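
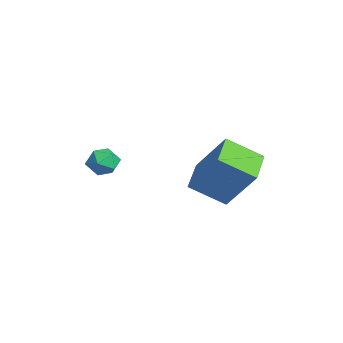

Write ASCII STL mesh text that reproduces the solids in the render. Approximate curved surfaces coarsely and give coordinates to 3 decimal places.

solid 
facet normal -0.588 0.786 0.193
outer loop
vertex -1.857 -0.159 -3.544
vertex -1.682 -0.195 -2.863
vertex -1.3 0.199 -3.305
endloop
endfacet
facet normal -0.326 0.821 -0.470
outer loop
vertex -1.857 -0.159 -3.544
vertex -1.3 0.199 -3.305
vertex -1.262 -0.139 -3.922
endloop
endfacet
facet normal -0.527 0.231 -0.818
outer loop
vertex -1.857 -0.159 -3.544
vertex -1.262 -0.139 -3.922
vertex -1.621 -0.743 -3.861
endloop
endfacet
facet normal -0.914 -0.168 -0.371
outer loop
vertex -1.857 -0.159 -3.544
vertex -1.621 -0.743 -3.861
vertex -1.88 -0.777 -3.207
endloop
endfacet
facet normal -0.952 0.174 0.254
outer loop
vertex -1.857 -0.159 -3.544
vertex -1.88 -0.777 -3.207
vertex -1.682 -0.195 -2.863
endloop
endfacet
facet normal 0.388 0.818 -0.424
outer loop
vertex -1.262 -0.139 -3.922
vertex -1.3 0.199 -3.305
vertex -0.72 -0.163 -3.473
endloop
endfacet
facet normal -0.038 0.762 0.646
outer loop
vertex -1.3 0.199 -3.305
vertex -1.682 -0.195 -2.863
vertex -0.979 -0.197 -2.819
endloop
endfacet
facet normal -0.627 -0.227 0.745
outer loop
vertex -1.682 -0.195 -2.863
vertex -1.88 -0.777 -3.207
vertex -1.338 -0.801 -2.758
endloop
endfacet
facet normal -0.565 -0.782 -0.264
outer loop
vertex -1.88 -0.777 -3.207
vertex -1.621 -0.743 -3.861
vertex -1.3 -1.139 -3.375
endloop
endfacet
facet normal 0.061 -0.136 -0.989
outer loop
vertex -1.621 -0.743 -3.861
vertex -1.262 -0.139 -3.922
vertex -0.918 -0.745 -3.817
endloop
endfacet
facet normal 0.914 0.168 0.371
outer loop
vertex -0.743 -0.781 -3.136
vertex -0.72 -0.163 -3.473
vertex -0.979 -0.197 -2.819
endloop
endfacet
facet normal 0.527 -0.231 0.818
outer loop
vertex -0.743 -0.781 -3.136
vertex -0.979 -0.197 -2.819
vertex -1.338 -0.801 -2.758
endloop
endfacet
facet normal 0.326 -0.821 0.470
outer loop
vertex -0.743 -0.781 -3.136
vertex -1.338 -0.801 -2.758
vertex -1.3 -1.139 -3.375
endloop
endfacet
facet normal 0.588 -0.786 -0.193
outer loop
vertex -0.743 -0.781 -3.136
vertex -1.3 -1.139 -3.375
vertex -0.918 -0.745 -3.817
endloop
endfacet
facet normal 0.952 -0.174 -0.254
outer loop
vertex -0.743 -0.781 -3.136
vertex -0.918 -0.745 -3.817
vertex -0.72 -0.163 -3.473
endloop
endfacet
facet normal 0.565 0.782 0.264
outer loop
vertex -0.979 -0.197 -2.819
vertex -0.72 -0.163 -3.473
vertex -1.3 0.199 -3.305
endloop
endfacet
facet normal -0.061 0.136 0.989
outer loop
vertex -1.338 -0.801 -2.758
vertex -0.979 -0.197 -2.819
vertex -1.682 -0.195 -2.863
endloop
endfacet
facet normal -0.388 -0.818 0.424
outer loop
vertex -1.3 -1.139 -3.375
vertex -1.338 -0.801 -2.758
vertex -1.88 -0.777 -3.207
endloop
endfacet
facet normal 0.038 -0.762 -0.646
outer loop
vertex -0.918 -0.745 -3.817
vertex -1.3 -1.139 -3.375
vertex -1.621 -0.743 -3.861
endloop
endfacet
facet normal 0.627 0.227 -0.745
outer loop
vertex -0.72 -0.163 -3.473
vertex -0.918 -0.745 -3.817
vertex -1.262 -0.139 -3.922
endloop
endfacet
facet normal -0.859 0.433 0.273
outer loop
vertex -0.079 2.707 -3.326
vertex 0.879 3.539 -1.628
vertex 0.31 4.022 -4.189
endloop
endfacet
facet normal -0.452 -0.392 -0.801
outer loop
vertex 1.581 3.381 -4.592
vertex -0.079 2.707 -3.326
vertex 0.31 4.022 -4.189
endloop
endfacet
facet normal -0.859 0.433 0.273
outer loop
vertex 0.31 4.022 -4.189
vertex 0.879 3.539 -1.628
vertex 1.268 4.854 -2.491
endloop
endfacet
facet normal 0.240 0.811 -0.533
outer loop
vertex 1.268 4.854 -2.491
vertex 1.581 3.381 -4.592
vertex 0.31 4.022 -4.189
endloop
endfacet
facet normal -0.240 -0.811 0.533
outer loop
vertex -0.079 2.707 -3.326
vertex 2.15 2.898 -2.031
vertex 0.879 3.539 -1.628
endloop
endfacet
facet normal -0.452 -0.392 -0.801
outer loop
vertex 1.192 2.066 -3.729
vertex -0.079 2.707 -3.326
vertex 1.581 3.381 -4.592
endloop
endfacet
facet normal -0.240 -0.811 0.533
outer loop
vertex 1.192 2.066 -3.729
vertex 2.15 2.898 -2.031
vertex -0.079 2.707 -3.326
endloop
endfacet
facet normal 0.452 0.392 0.801
outer loop
vertex 0.879 3.539 -1.628
vertex 2.15 2.898 -2.031
vertex 1.268 4.854 -2.491
endloop
endfacet
facet normal 0.240 0.811 -0.533
outer loop
vertex 2.539 4.213 -2.894
vertex 1.581 3.381 -4.592
vertex 1.268 4.854 -2.491
endloop
endfacet
facet normal 0.452 0.392 0.801
outer loop
vertex 1.268 4.854 -2.491
vertex 2.15 2.898 -2.031
vertex 2.539 4.213 -2.894
endloop
endfacet
facet normal 0.859 -0.433 -0.273
outer loop
vertex 2.539 4.213 -2.894
vertex 1.192 2.066 -3.729
vertex 1.581 3.381 -4.592
endloop
endfacet
facet normal 0.859 -0.433 -0.273
outer loop
vertex 2.15 2.898 -2.031
vertex 1.192 2.066 -3.729
vertex 2.539 4.213 -2.894
endloop
endfacet

endsolid


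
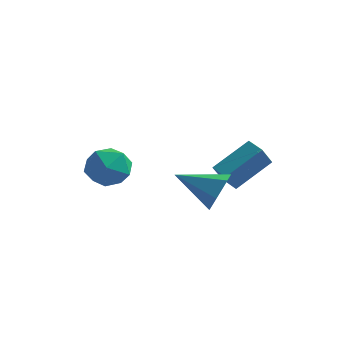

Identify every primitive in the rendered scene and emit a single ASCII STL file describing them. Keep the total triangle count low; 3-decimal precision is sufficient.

solid 
facet normal 0.268 0.809 -0.523
outer loop
vertex -2.338 -1.135 -0.123
vertex -3.173 -0.498 0.434
vertex -2.077 -0.568 0.888
endloop
endfacet
facet normal 0.825 0.374 -0.423
outer loop
vertex -2.338 -1.135 -0.123
vertex -2.077 -0.568 0.888
vertex -1.672 -1.67 0.704
endloop
endfacet
facet normal 0.661 -0.263 -0.703
outer loop
vertex -2.338 -1.135 -0.123
vertex -1.672 -1.67 0.704
vertex -2.518 -2.281 0.136
endloop
endfacet
facet normal 0.003 -0.221 -0.975
outer loop
vertex -2.338 -1.135 -0.123
vertex -2.518 -2.281 0.136
vertex -3.445 -1.557 -0.031
endloop
endfacet
facet normal -0.240 0.441 -0.865
outer loop
vertex -2.338 -1.135 -0.123
vertex -3.445 -1.557 -0.031
vertex -3.173 -0.498 0.434
endloop
endfacet
facet normal 0.915 0.290 0.280
outer loop
vertex -1.672 -1.67 0.704
vertex -2.077 -0.568 0.888
vertex -2.095 -1.363 1.771
endloop
endfacet
facet normal 0.015 0.993 0.118
outer loop
vertex -2.077 -0.568 0.888
vertex -3.173 -0.498 0.434
vertex -3.022 -0.639 1.604
endloop
endfacet
facet normal -0.808 0.398 -0.435
outer loop
vertex -3.173 -0.498 0.434
vertex -3.445 -1.557 -0.031
vertex -3.868 -1.25 1.036
endloop
endfacet
facet normal -0.414 -0.672 -0.614
outer loop
vertex -3.445 -1.557 -0.031
vertex -2.518 -2.281 0.136
vertex -3.463 -2.352 0.852
endloop
endfacet
facet normal 0.650 -0.740 -0.173
outer loop
vertex -2.518 -2.281 0.136
vertex -1.672 -1.67 0.704
vertex -2.367 -2.422 1.306
endloop
endfacet
facet normal -0.003 0.221 0.975
outer loop
vertex -3.202 -1.785 1.863
vertex -2.095 -1.363 1.771
vertex -3.022 -0.639 1.604
endloop
endfacet
facet normal -0.661 0.263 0.703
outer loop
vertex -3.202 -1.785 1.863
vertex -3.022 -0.639 1.604
vertex -3.868 -1.25 1.036
endloop
endfacet
facet normal -0.825 -0.374 0.423
outer loop
vertex -3.202 -1.785 1.863
vertex -3.868 -1.25 1.036
vertex -3.463 -2.352 0.852
endloop
endfacet
facet normal -0.268 -0.809 0.523
outer loop
vertex -3.202 -1.785 1.863
vertex -3.463 -2.352 0.852
vertex -2.367 -2.422 1.306
endloop
endfacet
facet normal 0.240 -0.441 0.865
outer loop
vertex -3.202 -1.785 1.863
vertex -2.367 -2.422 1.306
vertex -2.095 -1.363 1.771
endloop
endfacet
facet normal 0.414 0.672 0.614
outer loop
vertex -3.022 -0.639 1.604
vertex -2.095 -1.363 1.771
vertex -2.077 -0.568 0.888
endloop
endfacet
facet normal -0.650 0.740 0.173
outer loop
vertex -3.868 -1.25 1.036
vertex -3.022 -0.639 1.604
vertex -3.173 -0.498 0.434
endloop
endfacet
facet normal -0.915 -0.290 -0.280
outer loop
vertex -3.463 -2.352 0.852
vertex -3.868 -1.25 1.036
vertex -3.445 -1.557 -0.031
endloop
endfacet
facet normal -0.015 -0.993 -0.118
outer loop
vertex -2.367 -2.422 1.306
vertex -3.463 -2.352 0.852
vertex -2.518 -2.281 0.136
endloop
endfacet
facet normal 0.808 -0.398 0.435
outer loop
vertex -2.095 -1.363 1.771
vertex -2.367 -2.422 1.306
vertex -1.672 -1.67 0.704
endloop
endfacet
facet normal 0.908 0.174 -0.382
outer loop
vertex 2.658 -1.499 1.125
vertex 2.218 -1.168 0.231
vertex 2.413 -0.485 1.004
endloop
endfacet
facet normal -0.042 0.108 0.993
outer loop
vertex 2.658 -1.499 1.125
vertex 2.413 -0.485 1.004
vertex 0.322 -1.532 1.029
endloop
endfacet
facet normal 0.907 0.174 -0.382
outer loop
vertex 2.413 -0.485 1.004
vertex 2.218 -1.168 0.231
vertex 1.973 -0.155 0.11
endloop
endfacet
facet normal -0.388 0.786 0.481
outer loop
vertex 2.413 -0.485 1.004
vertex 1.973 -0.155 0.11
vertex 0.322 -1.532 1.029
endloop
endfacet
facet normal 0.908 0.174 -0.381
outer loop
vertex 1.973 -0.155 0.11
vertex 2.218 -1.168 0.231
vertex 1.779 -0.837 -0.663
endloop
endfacet
facet normal -0.708 0.609 -0.359
outer loop
vertex 1.973 -0.155 0.11
vertex 1.779 -0.837 -0.663
vertex 0.322 -1.532 1.029
endloop
endfacet
facet normal 0.908 0.174 -0.381
outer loop
vertex 1.779 -0.837 -0.663
vertex 2.218 -1.168 0.231
vertex 2.024 -1.851 -0.543
endloop
endfacet
facet normal -0.682 -0.246 -0.689
outer loop
vertex 1.779 -0.837 -0.663
vertex 2.024 -1.851 -0.543
vertex 0.322 -1.532 1.029
endloop
endfacet
facet normal 0.908 0.174 -0.381
outer loop
vertex 2.024 -1.851 -0.543
vertex 2.218 -1.168 0.231
vertex 2.463 -2.182 0.351
endloop
endfacet
facet normal -0.337 -0.925 -0.177
outer loop
vertex 2.024 -1.851 -0.543
vertex 2.463 -2.182 0.351
vertex 0.322 -1.532 1.029
endloop
endfacet
facet normal 0.908 0.174 -0.382
outer loop
vertex 2.463 -2.182 0.351
vertex 2.218 -1.168 0.231
vertex 2.658 -1.499 1.125
endloop
endfacet
facet normal -0.017 -0.748 0.664
outer loop
vertex 2.463 -2.182 0.351
vertex 2.658 -1.499 1.125
vertex 0.322 -1.532 1.029
endloop
endfacet
facet normal -0.853 0.456 0.255
outer loop
vertex 1.232 0.335 0.837
vertex 2.323 1.688 2.067
vertex 1.369 1.182 -0.218
endloop
endfacet
facet normal -0.512 -0.636 -0.577
outer loop
vertex 2.137 0.772 -0.447
vertex 1.232 0.335 0.837
vertex 1.369 1.182 -0.218
endloop
endfacet
facet normal -0.853 0.456 0.255
outer loop
vertex 1.369 1.182 -0.218
vertex 2.323 1.688 2.067
vertex 2.461 2.536 1.012
endloop
endfacet
facet normal 0.101 0.623 -0.776
outer loop
vertex 2.461 2.536 1.012
vertex 2.137 0.772 -0.447
vertex 1.369 1.182 -0.218
endloop
endfacet
facet normal -0.101 -0.623 0.775
outer loop
vertex 1.232 0.335 0.837
vertex 3.091 1.278 1.838
vertex 2.323 1.688 2.067
endloop
endfacet
facet normal -0.513 -0.635 -0.578
outer loop
vertex 1.999 -0.076 0.608
vertex 1.232 0.335 0.837
vertex 2.137 0.772 -0.447
endloop
endfacet
facet normal -0.102 -0.623 0.776
outer loop
vertex 1.999 -0.076 0.608
vertex 3.091 1.278 1.838
vertex 1.232 0.335 0.837
endloop
endfacet
facet normal 0.512 0.636 0.578
outer loop
vertex 2.323 1.688 2.067
vertex 3.091 1.278 1.838
vertex 2.461 2.536 1.012
endloop
endfacet
facet normal 0.102 0.623 -0.776
outer loop
vertex 3.228 2.125 0.783
vertex 2.137 0.772 -0.447
vertex 2.461 2.536 1.012
endloop
endfacet
facet normal 0.513 0.636 0.577
outer loop
vertex 2.461 2.536 1.012
vertex 3.091 1.278 1.838
vertex 3.228 2.125 0.783
endloop
endfacet
facet normal 0.853 -0.456 -0.255
outer loop
vertex 3.228 2.125 0.783
vertex 1.999 -0.076 0.608
vertex 2.137 0.772 -0.447
endloop
endfacet
facet normal 0.853 -0.456 -0.255
outer loop
vertex 3.091 1.278 1.838
vertex 1.999 -0.076 0.608
vertex 3.228 2.125 0.783
endloop
endfacet

endsolid


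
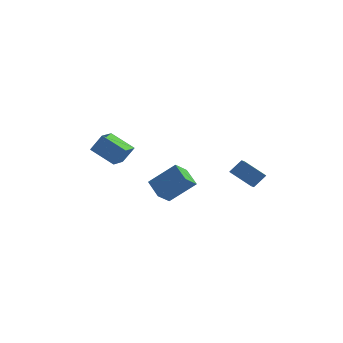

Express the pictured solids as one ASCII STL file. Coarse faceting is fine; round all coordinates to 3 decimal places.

solid 
facet normal -0.721 -0.213 -0.659
outer loop
vertex -1.556 -3.418 0.126
vertex -1.248 -2.707 -0.441
vertex -0.881 -4.119 -0.386
endloop
endfacet
facet normal -0.320 -0.740 0.591
outer loop
vertex 0.288 -3.773 0.681
vertex -1.556 -3.418 0.126
vertex -0.881 -4.119 -0.386
endloop
endfacet
facet normal -0.721 -0.213 -0.659
outer loop
vertex -0.881 -4.119 -0.386
vertex -1.248 -2.707 -0.441
vertex -0.573 -3.409 -0.953
endloop
endfacet
facet normal 0.614 -0.638 -0.465
outer loop
vertex -0.573 -3.409 -0.953
vertex 0.288 -3.773 0.681
vertex -0.881 -4.119 -0.386
endloop
endfacet
facet normal -0.614 0.637 0.466
outer loop
vertex -1.556 -3.418 0.126
vertex -0.079 -2.361 0.626
vertex -1.248 -2.707 -0.441
endloop
endfacet
facet normal -0.320 -0.740 0.592
outer loop
vertex -0.387 -3.071 1.193
vertex -1.556 -3.418 0.126
vertex 0.288 -3.773 0.681
endloop
endfacet
facet normal -0.614 0.638 0.465
outer loop
vertex -0.387 -3.071 1.193
vertex -0.079 -2.361 0.626
vertex -1.556 -3.418 0.126
endloop
endfacet
facet normal 0.321 0.740 -0.591
outer loop
vertex -1.248 -2.707 -0.441
vertex -0.079 -2.361 0.626
vertex -0.573 -3.409 -0.953
endloop
endfacet
facet normal 0.614 -0.637 -0.466
outer loop
vertex 0.596 -3.062 0.114
vertex 0.288 -3.773 0.681
vertex -0.573 -3.409 -0.953
endloop
endfacet
facet normal 0.320 0.740 -0.591
outer loop
vertex -0.573 -3.409 -0.953
vertex -0.079 -2.361 0.626
vertex 0.596 -3.062 0.114
endloop
endfacet
facet normal 0.721 0.213 0.659
outer loop
vertex 0.596 -3.062 0.114
vertex -0.387 -3.071 1.193
vertex 0.288 -3.773 0.681
endloop
endfacet
facet normal 0.721 0.213 0.659
outer loop
vertex -0.079 -2.361 0.626
vertex -0.387 -3.071 1.193
vertex 0.596 -3.062 0.114
endloop
endfacet
facet normal -0.852 0.188 0.488
outer loop
vertex -4.233 -1.954 2.152
vertex -4.128 -0.979 1.96
vertex -4.771 -2.073 1.258
endloop
endfacet
facet normal -0.104 -0.976 0.193
outer loop
vertex -3.552 -2.341 0.56
vertex -4.233 -1.954 2.152
vertex -4.771 -2.073 1.258
endloop
endfacet
facet normal -0.852 0.188 0.488
outer loop
vertex -4.771 -2.073 1.258
vertex -4.128 -0.979 1.96
vertex -4.666 -1.097 1.066
endloop
endfacet
facet normal -0.512 -0.112 -0.851
outer loop
vertex -4.666 -1.097 1.066
vertex -3.552 -2.341 0.56
vertex -4.771 -2.073 1.258
endloop
endfacet
facet normal 0.512 0.112 0.851
outer loop
vertex -4.233 -1.954 2.152
vertex -2.909 -1.247 1.262
vertex -4.128 -0.979 1.96
endloop
endfacet
facet normal -0.105 -0.976 0.192
outer loop
vertex -3.014 -2.223 1.454
vertex -4.233 -1.954 2.152
vertex -3.552 -2.341 0.56
endloop
endfacet
facet normal 0.512 0.112 0.851
outer loop
vertex -3.014 -2.223 1.454
vertex -2.909 -1.247 1.262
vertex -4.233 -1.954 2.152
endloop
endfacet
facet normal 0.105 0.976 -0.192
outer loop
vertex -4.128 -0.979 1.96
vertex -2.909 -1.247 1.262
vertex -4.666 -1.097 1.066
endloop
endfacet
facet normal -0.512 -0.112 -0.851
outer loop
vertex -3.447 -1.366 0.368
vertex -3.552 -2.341 0.56
vertex -4.666 -1.097 1.066
endloop
endfacet
facet normal 0.105 0.976 -0.193
outer loop
vertex -4.666 -1.097 1.066
vertex -2.909 -1.247 1.262
vertex -3.447 -1.366 0.368
endloop
endfacet
facet normal 0.852 -0.188 -0.488
outer loop
vertex -3.447 -1.366 0.368
vertex -3.014 -2.223 1.454
vertex -3.552 -2.341 0.56
endloop
endfacet
facet normal 0.852 -0.188 -0.488
outer loop
vertex -2.909 -1.247 1.262
vertex -3.014 -2.223 1.454
vertex -3.447 -1.366 0.368
endloop
endfacet
facet normal -0.769 -0.083 0.633
outer loop
vertex 1.262 2.676 -0.604
vertex 0.907 3.532 -0.923
vertex 0.778 2.235 -1.25
endloop
endfacet
facet normal 0.361 -0.874 0.326
outer loop
vertex 1.833 2.348 -2.117
vertex 1.262 2.676 -0.604
vertex 0.778 2.235 -1.25
endloop
endfacet
facet normal -0.770 -0.083 0.632
outer loop
vertex 0.778 2.235 -1.25
vertex 0.907 3.532 -0.923
vertex 0.424 3.091 -1.569
endloop
endfacet
facet normal -0.526 -0.479 -0.703
outer loop
vertex 0.424 3.091 -1.569
vertex 1.833 2.348 -2.117
vertex 0.778 2.235 -1.25
endloop
endfacet
facet normal 0.526 0.480 0.702
outer loop
vertex 1.262 2.676 -0.604
vertex 1.962 3.645 -1.79
vertex 0.907 3.532 -0.923
endloop
endfacet
facet normal 0.362 -0.873 0.326
outer loop
vertex 2.316 2.789 -1.471
vertex 1.262 2.676 -0.604
vertex 1.833 2.348 -2.117
endloop
endfacet
facet normal 0.526 0.479 0.702
outer loop
vertex 2.316 2.789 -1.471
vertex 1.962 3.645 -1.79
vertex 1.262 2.676 -0.604
endloop
endfacet
facet normal -0.361 0.874 -0.326
outer loop
vertex 0.907 3.532 -0.923
vertex 1.962 3.645 -1.79
vertex 0.424 3.091 -1.569
endloop
endfacet
facet normal -0.526 -0.480 -0.702
outer loop
vertex 1.478 3.204 -2.436
vertex 1.833 2.348 -2.117
vertex 0.424 3.091 -1.569
endloop
endfacet
facet normal -0.361 0.874 -0.326
outer loop
vertex 0.424 3.091 -1.569
vertex 1.962 3.645 -1.79
vertex 1.478 3.204 -2.436
endloop
endfacet
facet normal 0.770 0.084 -0.633
outer loop
vertex 1.478 3.204 -2.436
vertex 2.316 2.789 -1.471
vertex 1.833 2.348 -2.117
endloop
endfacet
facet normal 0.770 0.082 -0.633
outer loop
vertex 1.962 3.645 -1.79
vertex 2.316 2.789 -1.471
vertex 1.478 3.204 -2.436
endloop
endfacet

endsolid


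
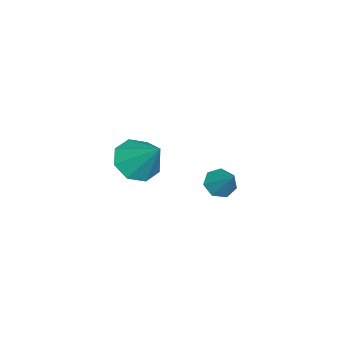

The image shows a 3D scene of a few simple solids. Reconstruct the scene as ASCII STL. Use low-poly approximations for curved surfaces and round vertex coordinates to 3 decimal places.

solid 
facet normal -0.506 -0.507 -0.698
outer loop
vertex 2.271 0.572 -0.591
vertex 1.966 0.226 -0.119
vertex 1.78 0.795 -0.397
endloop
endfacet
facet normal 0.290 0.906 -0.307
outer loop
vertex 2.271 0.572 -0.591
vertex 1.78 0.795 -0.397
vertex 2.674 0.934 0.859
endloop
endfacet
facet normal -0.506 -0.507 -0.698
outer loop
vertex 1.78 0.795 -0.397
vertex 1.966 0.226 -0.119
vertex 1.429 0.589 0.007
endloop
endfacet
facet normal -0.361 0.920 0.155
outer loop
vertex 1.78 0.795 -0.397
vertex 1.429 0.589 0.007
vertex 2.674 0.934 0.859
endloop
endfacet
facet normal -0.506 -0.506 -0.698
outer loop
vertex 1.429 0.589 0.007
vertex 1.966 0.226 -0.119
vertex 1.482 0.11 0.316
endloop
endfacet
facet normal -0.591 0.390 0.706
outer loop
vertex 1.429 0.589 0.007
vertex 1.482 0.11 0.316
vertex 2.674 0.934 0.859
endloop
endfacet
facet normal -0.506 -0.506 -0.698
outer loop
vertex 1.482 0.11 0.316
vertex 1.966 0.226 -0.119
vertex 1.899 -0.282 0.298
endloop
endfacet
facet normal -0.227 -0.285 0.931
outer loop
vertex 1.482 0.11 0.316
vertex 1.899 -0.282 0.298
vertex 2.674 0.934 0.859
endloop
endfacet
facet normal -0.507 -0.506 -0.698
outer loop
vertex 1.899 -0.282 0.298
vertex 1.966 0.226 -0.119
vertex 2.366 -0.292 -0.034
endloop
endfacet
facet normal 0.457 -0.596 0.661
outer loop
vertex 1.899 -0.282 0.298
vertex 2.366 -0.292 -0.034
vertex 2.674 0.934 0.859
endloop
endfacet
facet normal -0.507 -0.506 -0.698
outer loop
vertex 2.366 -0.292 -0.034
vertex 1.966 0.226 -0.119
vertex 2.531 0.088 -0.429
endloop
endfacet
facet normal 0.946 -0.309 0.098
outer loop
vertex 2.366 -0.292 -0.034
vertex 2.531 0.088 -0.429
vertex 2.674 0.934 0.859
endloop
endfacet
facet normal -0.507 -0.506 -0.698
outer loop
vertex 2.531 0.088 -0.429
vertex 1.966 0.226 -0.119
vertex 2.271 0.572 -0.591
endloop
endfacet
facet normal 0.873 0.358 -0.332
outer loop
vertex 2.531 0.088 -0.429
vertex 2.271 0.572 -0.591
vertex 2.674 0.934 0.859
endloop
endfacet
facet normal -0.340 -0.604 -0.721
outer loop
vertex -1.636 -4.645 -3.568
vertex -2.644 -4.565 -3.16
vertex -2.065 -4.01 -3.898
endloop
endfacet
facet normal 0.856 0.486 -0.178
outer loop
vertex -1.636 -4.645 -3.568
vertex -2.065 -4.01 -3.898
vertex -1.976 -3.375 -1.74
endloop
endfacet
facet normal -0.340 -0.604 -0.721
outer loop
vertex -2.065 -4.01 -3.898
vertex -2.644 -4.565 -3.16
vertex -2.833 -3.7 -3.796
endloop
endfacet
facet normal 0.327 0.903 -0.279
outer loop
vertex -2.065 -4.01 -3.898
vertex -2.833 -3.7 -3.796
vertex -1.976 -3.375 -1.74
endloop
endfacet
facet normal -0.339 -0.604 -0.721
outer loop
vertex -2.833 -3.7 -3.796
vertex -2.644 -4.565 -3.16
vertex -3.49 -3.897 -3.322
endloop
endfacet
facet normal -0.303 0.953 -0.024
outer loop
vertex -2.833 -3.7 -3.796
vertex -3.49 -3.897 -3.322
vertex -1.976 -3.375 -1.74
endloop
endfacet
facet normal -0.339 -0.604 -0.721
outer loop
vertex -3.49 -3.897 -3.322
vertex -2.644 -4.565 -3.16
vertex -3.652 -4.485 -2.753
endloop
endfacet
facet normal -0.665 0.606 0.437
outer loop
vertex -3.49 -3.897 -3.322
vertex -3.652 -4.485 -2.753
vertex -1.976 -3.375 -1.74
endloop
endfacet
facet normal -0.339 -0.604 -0.722
outer loop
vertex -3.652 -4.485 -2.753
vertex -2.644 -4.565 -3.16
vertex -3.224 -5.12 -2.423
endloop
endfacet
facet normal -0.547 0.065 0.834
outer loop
vertex -3.652 -4.485 -2.753
vertex -3.224 -5.12 -2.423
vertex -1.976 -3.375 -1.74
endloop
endfacet
facet normal -0.339 -0.603 -0.722
outer loop
vertex -3.224 -5.12 -2.423
vertex -2.644 -4.565 -3.16
vertex -2.456 -5.43 -2.525
endloop
endfacet
facet normal -0.018 -0.353 0.935
outer loop
vertex -3.224 -5.12 -2.423
vertex -2.456 -5.43 -2.525
vertex -1.976 -3.375 -1.74
endloop
endfacet
facet normal -0.339 -0.603 -0.722
outer loop
vertex -2.456 -5.43 -2.525
vertex -2.644 -4.565 -3.16
vertex -1.798 -5.233 -2.999
endloop
endfacet
facet normal 0.611 -0.403 0.681
outer loop
vertex -2.456 -5.43 -2.525
vertex -1.798 -5.233 -2.999
vertex -1.976 -3.375 -1.74
endloop
endfacet
facet normal -0.340 -0.604 -0.721
outer loop
vertex -1.798 -5.233 -2.999
vertex -2.644 -4.565 -3.16
vertex -1.636 -4.645 -3.568
endloop
endfacet
facet normal 0.974 -0.056 0.220
outer loop
vertex -1.798 -5.233 -2.999
vertex -1.636 -4.645 -3.568
vertex -1.976 -3.375 -1.74
endloop
endfacet

endsolid


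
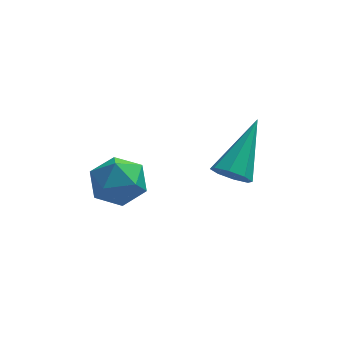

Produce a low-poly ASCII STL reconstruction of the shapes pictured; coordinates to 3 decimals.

solid 
facet normal 0.226 0.447 0.866
outer loop
vertex -3.129 -1.946 -1.708
vertex -3.081 -2.557 -1.405
vertex -2.53 -2.274 -1.695
endloop
endfacet
facet normal 0.451 0.836 0.311
outer loop
vertex -3.129 -1.946 -1.708
vertex -2.53 -2.274 -1.695
vertex -2.731 -1.954 -2.264
endloop
endfacet
facet normal -0.114 0.989 -0.096
outer loop
vertex -3.129 -1.946 -1.708
vertex -2.731 -1.954 -2.264
vertex -3.407 -2.038 -2.326
endloop
endfacet
facet normal -0.690 0.694 0.207
outer loop
vertex -3.129 -1.946 -1.708
vertex -3.407 -2.038 -2.326
vertex -3.623 -2.411 -1.796
endloop
endfacet
facet normal -0.480 0.359 0.800
outer loop
vertex -3.129 -1.946 -1.708
vertex -3.623 -2.411 -1.796
vertex -3.081 -2.557 -1.405
endloop
endfacet
facet normal 0.898 0.434 -0.073
outer loop
vertex -2.731 -1.954 -2.264
vertex -2.53 -2.274 -1.695
vertex -2.437 -2.569 -2.304
endloop
endfacet
facet normal 0.534 -0.196 0.823
outer loop
vertex -2.53 -2.274 -1.695
vertex -3.081 -2.557 -1.405
vertex -2.653 -2.942 -1.774
endloop
endfacet
facet normal -0.609 -0.338 0.718
outer loop
vertex -3.081 -2.557 -1.405
vertex -3.623 -2.411 -1.796
vertex -3.329 -3.026 -1.836
endloop
endfacet
facet normal -0.948 0.203 -0.243
outer loop
vertex -3.623 -2.411 -1.796
vertex -3.407 -2.038 -2.326
vertex -3.53 -2.706 -2.405
endloop
endfacet
facet normal -0.018 0.682 -0.732
outer loop
vertex -3.407 -2.038 -2.326
vertex -2.731 -1.954 -2.264
vertex -2.979 -2.423 -2.695
endloop
endfacet
facet normal 0.690 -0.694 -0.207
outer loop
vertex -2.931 -3.034 -2.392
vertex -2.437 -2.569 -2.304
vertex -2.653 -2.942 -1.774
endloop
endfacet
facet normal 0.114 -0.989 0.096
outer loop
vertex -2.931 -3.034 -2.392
vertex -2.653 -2.942 -1.774
vertex -3.329 -3.026 -1.836
endloop
endfacet
facet normal -0.451 -0.836 -0.311
outer loop
vertex -2.931 -3.034 -2.392
vertex -3.329 -3.026 -1.836
vertex -3.53 -2.706 -2.405
endloop
endfacet
facet normal -0.226 -0.447 -0.866
outer loop
vertex -2.931 -3.034 -2.392
vertex -3.53 -2.706 -2.405
vertex -2.979 -2.423 -2.695
endloop
endfacet
facet normal 0.480 -0.359 -0.800
outer loop
vertex -2.931 -3.034 -2.392
vertex -2.979 -2.423 -2.695
vertex -2.437 -2.569 -2.304
endloop
endfacet
facet normal 0.948 -0.203 0.243
outer loop
vertex -2.653 -2.942 -1.774
vertex -2.437 -2.569 -2.304
vertex -2.53 -2.274 -1.695
endloop
endfacet
facet normal 0.018 -0.682 0.732
outer loop
vertex -3.329 -3.026 -1.836
vertex -2.653 -2.942 -1.774
vertex -3.081 -2.557 -1.405
endloop
endfacet
facet normal -0.898 -0.434 0.073
outer loop
vertex -3.53 -2.706 -2.405
vertex -3.329 -3.026 -1.836
vertex -3.623 -2.411 -1.796
endloop
endfacet
facet normal -0.534 0.196 -0.823
outer loop
vertex -2.979 -2.423 -2.695
vertex -3.53 -2.706 -2.405
vertex -3.407 -2.038 -2.326
endloop
endfacet
facet normal 0.609 0.338 -0.718
outer loop
vertex -2.437 -2.569 -2.304
vertex -2.979 -2.423 -2.695
vertex -2.731 -1.954 -2.264
endloop
endfacet
facet normal -0.370 -0.709 -0.600
outer loop
vertex -0.161 -1.324 -3.053
vertex -0.621 -1.138 -2.989
vertex -0.249 -1.058 -3.313
endloop
endfacet
facet normal 0.967 0.085 -0.241
outer loop
vertex -0.161 -1.324 -3.053
vertex -0.249 -1.058 -3.313
vertex -0.019 0.018 -2.011
endloop
endfacet
facet normal -0.369 -0.710 -0.599
outer loop
vertex -0.249 -1.058 -3.313
vertex -0.621 -1.138 -2.989
vertex -0.555 -0.839 -3.384
endloop
endfacet
facet normal 0.557 0.589 -0.585
outer loop
vertex -0.249 -1.058 -3.313
vertex -0.555 -0.839 -3.384
vertex -0.019 0.018 -2.011
endloop
endfacet
facet normal -0.370 -0.710 -0.599
outer loop
vertex -0.555 -0.839 -3.384
vertex -0.621 -1.138 -2.989
vertex -0.9 -0.795 -3.223
endloop
endfacet
facet normal -0.119 0.863 -0.492
outer loop
vertex -0.555 -0.839 -3.384
vertex -0.9 -0.795 -3.223
vertex -0.019 0.018 -2.011
endloop
endfacet
facet normal -0.369 -0.710 -0.600
outer loop
vertex -0.9 -0.795 -3.223
vertex -0.621 -1.138 -2.989
vertex -1.081 -0.953 -2.925
endloop
endfacet
facet normal -0.669 0.743 -0.012
outer loop
vertex -0.9 -0.795 -3.223
vertex -1.081 -0.953 -2.925
vertex -0.019 0.018 -2.011
endloop
endfacet
facet normal -0.369 -0.709 -0.601
outer loop
vertex -1.081 -0.953 -2.925
vertex -0.621 -1.138 -2.989
vertex -0.993 -1.219 -2.665
endloop
endfacet
facet normal -0.765 0.302 0.568
outer loop
vertex -1.081 -0.953 -2.925
vertex -0.993 -1.219 -2.665
vertex -0.019 0.018 -2.011
endloop
endfacet
facet normal -0.369 -0.710 -0.601
outer loop
vertex -0.993 -1.219 -2.665
vertex -0.621 -1.138 -2.989
vertex -0.687 -1.438 -2.594
endloop
endfacet
facet normal -0.356 -0.202 0.912
outer loop
vertex -0.993 -1.219 -2.665
vertex -0.687 -1.438 -2.594
vertex -0.019 0.018 -2.011
endloop
endfacet
facet normal -0.369 -0.710 -0.601
outer loop
vertex -0.687 -1.438 -2.594
vertex -0.621 -1.138 -2.989
vertex -0.342 -1.481 -2.755
endloop
endfacet
facet normal 0.323 -0.476 0.818
outer loop
vertex -0.687 -1.438 -2.594
vertex -0.342 -1.481 -2.755
vertex -0.019 0.018 -2.011
endloop
endfacet
facet normal -0.370 -0.710 -0.599
outer loop
vertex -0.342 -1.481 -2.755
vertex -0.621 -1.138 -2.989
vertex -0.161 -1.324 -3.053
endloop
endfacet
facet normal 0.870 -0.357 0.341
outer loop
vertex -0.342 -1.481 -2.755
vertex -0.161 -1.324 -3.053
vertex -0.019 0.018 -2.011
endloop
endfacet

endsolid


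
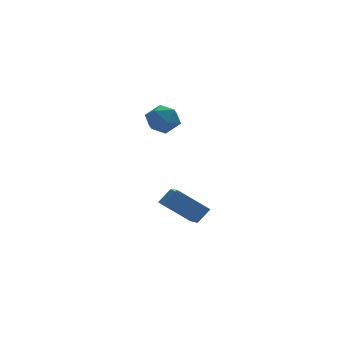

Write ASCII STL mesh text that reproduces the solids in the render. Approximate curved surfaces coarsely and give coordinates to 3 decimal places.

solid 
facet normal -0.000 -0.073 0.997
outer loop
vertex 3.347 2.649 2.531
vertex 3.015 1.89 2.475
vertex 3.84 1.982 2.482
endloop
endfacet
facet normal 0.537 0.340 0.772
outer loop
vertex 3.347 2.649 2.531
vertex 3.84 1.982 2.482
vertex 4.025 2.669 2.051
endloop
endfacet
facet normal 0.257 0.880 0.399
outer loop
vertex 3.347 2.649 2.531
vertex 4.025 2.669 2.051
vertex 3.313 3.0 1.779
endloop
endfacet
facet normal -0.452 0.800 0.394
outer loop
vertex 3.347 2.649 2.531
vertex 3.313 3.0 1.779
vertex 2.689 2.519 2.041
endloop
endfacet
facet normal -0.610 0.211 0.764
outer loop
vertex 3.347 2.649 2.531
vertex 2.689 2.519 2.041
vertex 3.015 1.89 2.475
endloop
endfacet
facet normal 0.943 -0.047 0.330
outer loop
vertex 4.025 2.669 2.051
vertex 3.84 1.982 2.482
vertex 4.111 1.921 1.699
endloop
endfacet
facet normal 0.074 -0.716 0.694
outer loop
vertex 3.84 1.982 2.482
vertex 3.015 1.89 2.475
vertex 3.487 1.44 1.961
endloop
endfacet
facet normal -0.914 -0.254 0.317
outer loop
vertex 3.015 1.89 2.475
vertex 2.689 2.519 2.041
vertex 2.775 1.771 1.689
endloop
endfacet
facet normal -0.657 0.699 -0.282
outer loop
vertex 2.689 2.519 2.041
vertex 3.313 3.0 1.779
vertex 2.96 2.458 1.258
endloop
endfacet
facet normal 0.490 0.827 -0.275
outer loop
vertex 3.313 3.0 1.779
vertex 4.025 2.669 2.051
vertex 3.785 2.55 1.265
endloop
endfacet
facet normal 0.452 -0.800 -0.394
outer loop
vertex 3.453 1.791 1.209
vertex 4.111 1.921 1.699
vertex 3.487 1.44 1.961
endloop
endfacet
facet normal -0.257 -0.880 -0.399
outer loop
vertex 3.453 1.791 1.209
vertex 3.487 1.44 1.961
vertex 2.775 1.771 1.689
endloop
endfacet
facet normal -0.537 -0.340 -0.772
outer loop
vertex 3.453 1.791 1.209
vertex 2.775 1.771 1.689
vertex 2.96 2.458 1.258
endloop
endfacet
facet normal 0.000 0.073 -0.997
outer loop
vertex 3.453 1.791 1.209
vertex 2.96 2.458 1.258
vertex 3.785 2.55 1.265
endloop
endfacet
facet normal 0.610 -0.211 -0.764
outer loop
vertex 3.453 1.791 1.209
vertex 3.785 2.55 1.265
vertex 4.111 1.921 1.699
endloop
endfacet
facet normal 0.657 -0.699 0.282
outer loop
vertex 3.487 1.44 1.961
vertex 4.111 1.921 1.699
vertex 3.84 1.982 2.482
endloop
endfacet
facet normal -0.490 -0.827 0.275
outer loop
vertex 2.775 1.771 1.689
vertex 3.487 1.44 1.961
vertex 3.015 1.89 2.475
endloop
endfacet
facet normal -0.943 0.047 -0.330
outer loop
vertex 2.96 2.458 1.258
vertex 2.775 1.771 1.689
vertex 2.689 2.519 2.041
endloop
endfacet
facet normal -0.074 0.716 -0.694
outer loop
vertex 3.785 2.55 1.265
vertex 2.96 2.458 1.258
vertex 3.313 3.0 1.779
endloop
endfacet
facet normal 0.914 0.254 -0.317
outer loop
vertex 4.111 1.921 1.699
vertex 3.785 2.55 1.265
vertex 4.025 2.669 2.051
endloop
endfacet
facet normal -0.640 -0.287 -0.713
outer loop
vertex 3.948 -3.743 -1.51
vertex 2.711 -3.369 -0.55
vertex 3.938 -1.949 -2.222
endloop
endfacet
facet normal 0.769 -0.232 -0.596
outer loop
vertex 4.469 -1.711 -1.63
vertex 3.948 -3.743 -1.51
vertex 3.938 -1.949 -2.222
endloop
endfacet
facet normal -0.640 -0.287 -0.713
outer loop
vertex 3.938 -1.949 -2.222
vertex 2.711 -3.369 -0.55
vertex 2.701 -1.575 -1.262
endloop
endfacet
facet normal -0.005 0.929 -0.369
outer loop
vertex 2.701 -1.575 -1.262
vertex 4.469 -1.711 -1.63
vertex 3.938 -1.949 -2.222
endloop
endfacet
facet normal 0.005 -0.929 0.369
outer loop
vertex 3.948 -3.743 -1.51
vertex 3.242 -3.131 0.042
vertex 2.711 -3.369 -0.55
endloop
endfacet
facet normal 0.769 -0.232 -0.596
outer loop
vertex 4.479 -3.505 -0.918
vertex 3.948 -3.743 -1.51
vertex 4.469 -1.711 -1.63
endloop
endfacet
facet normal 0.005 -0.929 0.369
outer loop
vertex 4.479 -3.505 -0.918
vertex 3.242 -3.131 0.042
vertex 3.948 -3.743 -1.51
endloop
endfacet
facet normal -0.769 0.232 0.596
outer loop
vertex 2.711 -3.369 -0.55
vertex 3.242 -3.131 0.042
vertex 2.701 -1.575 -1.262
endloop
endfacet
facet normal -0.005 0.929 -0.369
outer loop
vertex 3.232 -1.337 -0.67
vertex 4.469 -1.711 -1.63
vertex 2.701 -1.575 -1.262
endloop
endfacet
facet normal -0.769 0.232 0.596
outer loop
vertex 2.701 -1.575 -1.262
vertex 3.242 -3.131 0.042
vertex 3.232 -1.337 -0.67
endloop
endfacet
facet normal 0.640 0.287 0.713
outer loop
vertex 3.232 -1.337 -0.67
vertex 4.479 -3.505 -0.918
vertex 4.469 -1.711 -1.63
endloop
endfacet
facet normal 0.640 0.287 0.713
outer loop
vertex 3.242 -3.131 0.042
vertex 4.479 -3.505 -0.918
vertex 3.232 -1.337 -0.67
endloop
endfacet

endsolid


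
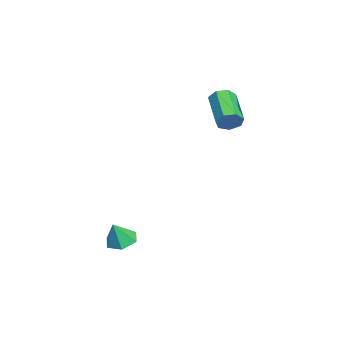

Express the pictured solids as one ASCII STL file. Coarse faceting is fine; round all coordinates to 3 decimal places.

solid 
facet normal 0.892 0.158 -0.423
outer loop
vertex 0.616 3.201 1.187
vertex 0.352 3.457 0.725
vertex 0.544 3.707 1.224
endloop
endfacet
facet normal 0.428 -0.005 0.904
outer loop
vertex 0.616 3.201 1.187
vertex 0.544 3.707 1.224
vertex -0.929 2.927 1.917
endloop
endfacet
facet normal 0.428 -0.005 0.904
outer loop
vertex -0.929 2.927 1.917
vertex 0.544 3.707 1.224
vertex -1.001 3.433 1.954
endloop
endfacet
facet normal -0.893 -0.158 0.421
outer loop
vertex -0.929 2.927 1.917
vertex -1.001 3.433 1.954
vertex -1.192 3.183 1.455
endloop
endfacet
facet normal 0.892 0.159 -0.423
outer loop
vertex 0.544 3.707 1.224
vertex 0.352 3.457 0.725
vertex 0.327 4.024 0.886
endloop
endfacet
facet normal 0.157 0.769 0.620
outer loop
vertex 0.544 3.707 1.224
vertex 0.327 4.024 0.886
vertex -1.001 3.433 1.954
endloop
endfacet
facet normal 0.156 0.769 0.620
outer loop
vertex -1.001 3.433 1.954
vertex 0.327 4.024 0.886
vertex -1.217 3.75 1.615
endloop
endfacet
facet normal -0.893 -0.158 0.421
outer loop
vertex -1.001 3.433 1.954
vertex -1.217 3.75 1.615
vertex -1.192 3.183 1.455
endloop
endfacet
facet normal 0.893 0.159 -0.420
outer loop
vertex 0.327 4.024 0.886
vertex 0.352 3.457 0.725
vertex 0.13 3.915 0.426
endloop
endfacet
facet normal -0.232 0.964 -0.129
outer loop
vertex 0.327 4.024 0.886
vertex 0.13 3.915 0.426
vertex -1.217 3.75 1.615
endloop
endfacet
facet normal -0.233 0.964 -0.130
outer loop
vertex -1.217 3.75 1.615
vertex 0.13 3.915 0.426
vertex -1.415 3.64 1.156
endloop
endfacet
facet normal -0.892 -0.159 0.423
outer loop
vertex -1.217 3.75 1.615
vertex -1.415 3.64 1.156
vertex -1.192 3.183 1.455
endloop
endfacet
facet normal 0.893 0.158 -0.421
outer loop
vertex 0.13 3.915 0.426
vertex 0.352 3.457 0.725
vertex 0.1 3.46 0.192
endloop
endfacet
facet normal -0.447 0.432 -0.783
outer loop
vertex 0.13 3.915 0.426
vertex 0.1 3.46 0.192
vertex -1.415 3.64 1.156
endloop
endfacet
facet normal -0.447 0.433 -0.783
outer loop
vertex -1.415 3.64 1.156
vertex 0.1 3.46 0.192
vertex -1.445 3.186 0.922
endloop
endfacet
facet normal -0.892 -0.159 0.423
outer loop
vertex -1.415 3.64 1.156
vertex -1.445 3.186 0.922
vertex -1.192 3.183 1.455
endloop
endfacet
facet normal 0.893 0.159 -0.421
outer loop
vertex 0.1 3.46 0.192
vertex 0.352 3.457 0.725
vertex 0.26 3.004 0.359
endloop
endfacet
facet normal -0.324 -0.424 -0.846
outer loop
vertex 0.1 3.46 0.192
vertex 0.26 3.004 0.359
vertex -1.445 3.186 0.922
endloop
endfacet
facet normal -0.325 -0.423 -0.846
outer loop
vertex -1.445 3.186 0.922
vertex 0.26 3.004 0.359
vertex -1.285 2.729 1.089
endloop
endfacet
facet normal -0.892 -0.158 0.423
outer loop
vertex -1.445 3.186 0.922
vertex -1.285 2.729 1.089
vertex -1.192 3.183 1.455
endloop
endfacet
facet normal 0.893 0.158 -0.420
outer loop
vertex 0.26 3.004 0.359
vertex 0.352 3.457 0.725
vertex 0.489 2.888 0.802
endloop
endfacet
facet normal 0.042 -0.961 -0.273
outer loop
vertex 0.26 3.004 0.359
vertex 0.489 2.888 0.802
vertex -1.285 2.729 1.089
endloop
endfacet
facet normal 0.042 -0.962 -0.272
outer loop
vertex -1.285 2.729 1.089
vertex 0.489 2.888 0.802
vertex -1.055 2.614 1.532
endloop
endfacet
facet normal -0.893 -0.158 0.422
outer loop
vertex -1.285 2.729 1.089
vertex -1.055 2.614 1.532
vertex -1.192 3.183 1.455
endloop
endfacet
facet normal 0.892 0.158 -0.423
outer loop
vertex 0.489 2.888 0.802
vertex 0.352 3.457 0.725
vertex 0.616 3.201 1.187
endloop
endfacet
facet normal 0.377 -0.776 0.506
outer loop
vertex 0.489 2.888 0.802
vertex 0.616 3.201 1.187
vertex -1.055 2.614 1.532
endloop
endfacet
facet normal 0.377 -0.775 0.507
outer loop
vertex -1.055 2.614 1.532
vertex 0.616 3.201 1.187
vertex -0.929 2.927 1.917
endloop
endfacet
facet normal -0.893 -0.158 0.421
outer loop
vertex -1.055 2.614 1.532
vertex -0.929 2.927 1.917
vertex -1.192 3.183 1.455
endloop
endfacet
facet normal -0.268 0.292 -0.918
outer loop
vertex 3.7 -0.216 -4.338
vertex 3.344 -0.801 -4.42
vertex 3.036 -0.244 -4.153
endloop
endfacet
facet normal 0.165 0.697 0.697
outer loop
vertex 3.7 -0.216 -4.338
vertex 3.036 -0.244 -4.153
vertex 3.636 -1.119 -3.42
endloop
endfacet
facet normal -0.268 0.292 -0.918
outer loop
vertex 3.036 -0.244 -4.153
vertex 3.344 -0.801 -4.42
vertex 2.68 -0.829 -4.235
endloop
endfacet
facet normal -0.584 0.247 0.773
outer loop
vertex 3.036 -0.244 -4.153
vertex 2.68 -0.829 -4.235
vertex 3.636 -1.119 -3.42
endloop
endfacet
facet normal -0.268 0.292 -0.918
outer loop
vertex 2.68 -0.829 -4.235
vertex 3.344 -0.801 -4.42
vertex 2.987 -1.386 -4.502
endloop
endfacet
facet normal -0.620 -0.590 0.517
outer loop
vertex 2.68 -0.829 -4.235
vertex 2.987 -1.386 -4.502
vertex 3.636 -1.119 -3.42
endloop
endfacet
facet normal -0.268 0.292 -0.918
outer loop
vertex 2.987 -1.386 -4.502
vertex 3.344 -0.801 -4.42
vertex 3.652 -1.358 -4.687
endloop
endfacet
facet normal 0.093 -0.978 0.186
outer loop
vertex 2.987 -1.386 -4.502
vertex 3.652 -1.358 -4.687
vertex 3.636 -1.119 -3.42
endloop
endfacet
facet normal -0.269 0.292 -0.918
outer loop
vertex 3.652 -1.358 -4.687
vertex 3.344 -0.801 -4.42
vertex 4.008 -0.772 -4.605
endloop
endfacet
facet normal 0.843 -0.527 0.110
outer loop
vertex 3.652 -1.358 -4.687
vertex 4.008 -0.772 -4.605
vertex 3.636 -1.119 -3.42
endloop
endfacet
facet normal -0.269 0.292 -0.918
outer loop
vertex 4.008 -0.772 -4.605
vertex 3.344 -0.801 -4.42
vertex 3.7 -0.216 -4.338
endloop
endfacet
facet normal 0.877 0.310 0.366
outer loop
vertex 4.008 -0.772 -4.605
vertex 3.7 -0.216 -4.338
vertex 3.636 -1.119 -3.42
endloop
endfacet

endsolid


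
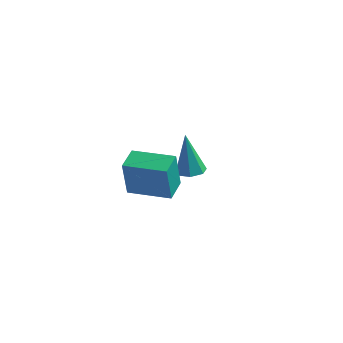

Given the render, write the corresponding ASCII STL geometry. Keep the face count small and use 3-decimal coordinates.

solid 
facet normal -0.996 -0.008 -0.086
outer loop
vertex -2.968 -1.498 3.568
vertex -2.981 -0.561 3.636
vertex -2.843 -1.39 2.107
endloop
endfacet
facet normal 0.013 -0.997 -0.073
outer loop
vertex -1.259 -1.379 2.244
vertex -2.968 -1.498 3.568
vertex -2.843 -1.39 2.107
endloop
endfacet
facet normal -0.996 -0.008 -0.086
outer loop
vertex -2.843 -1.39 2.107
vertex -2.981 -0.561 3.636
vertex -2.856 -0.453 2.176
endloop
endfacet
facet normal 0.085 0.074 -0.994
outer loop
vertex -2.856 -0.453 2.176
vertex -1.259 -1.379 2.244
vertex -2.843 -1.39 2.107
endloop
endfacet
facet normal -0.085 -0.073 0.994
outer loop
vertex -2.968 -1.498 3.568
vertex -1.397 -0.55 3.773
vertex -2.981 -0.561 3.636
endloop
endfacet
facet normal 0.013 -0.997 -0.073
outer loop
vertex -1.384 -1.487 3.704
vertex -2.968 -1.498 3.568
vertex -1.259 -1.379 2.244
endloop
endfacet
facet normal -0.085 -0.074 0.994
outer loop
vertex -1.384 -1.487 3.704
vertex -1.397 -0.55 3.773
vertex -2.968 -1.498 3.568
endloop
endfacet
facet normal -0.013 0.997 0.073
outer loop
vertex -2.981 -0.561 3.636
vertex -1.397 -0.55 3.773
vertex -2.856 -0.453 2.176
endloop
endfacet
facet normal 0.085 0.073 -0.994
outer loop
vertex -1.272 -0.442 2.312
vertex -1.259 -1.379 2.244
vertex -2.856 -0.453 2.176
endloop
endfacet
facet normal -0.013 0.997 0.073
outer loop
vertex -2.856 -0.453 2.176
vertex -1.397 -0.55 3.773
vertex -1.272 -0.442 2.312
endloop
endfacet
facet normal 0.996 0.008 0.086
outer loop
vertex -1.272 -0.442 2.312
vertex -1.384 -1.487 3.704
vertex -1.259 -1.379 2.244
endloop
endfacet
facet normal 0.996 0.008 0.086
outer loop
vertex -1.397 -0.55 3.773
vertex -1.384 -1.487 3.704
vertex -1.272 -0.442 2.312
endloop
endfacet
facet normal 0.196 -0.182 -0.964
outer loop
vertex -1.898 4.115 -0.682
vertex -2.394 3.818 -0.727
vertex -2.302 4.384 -0.815
endloop
endfacet
facet normal 0.485 0.843 0.233
outer loop
vertex -1.898 4.115 -0.682
vertex -2.302 4.384 -0.815
vertex -2.746 4.142 0.987
endloop
endfacet
facet normal 0.199 -0.182 -0.963
outer loop
vertex -2.302 4.384 -0.815
vertex -2.394 3.818 -0.727
vertex -2.775 4.227 -0.883
endloop
endfacet
facet normal -0.321 0.946 0.048
outer loop
vertex -2.302 4.384 -0.815
vertex -2.775 4.227 -0.883
vertex -2.746 4.142 0.987
endloop
endfacet
facet normal 0.198 -0.183 -0.963
outer loop
vertex -2.775 4.227 -0.883
vertex -2.394 3.818 -0.727
vertex -2.962 3.762 -0.833
endloop
endfacet
facet normal -0.926 0.376 0.031
outer loop
vertex -2.775 4.227 -0.883
vertex -2.962 3.762 -0.833
vertex -2.746 4.142 0.987
endloop
endfacet
facet normal 0.198 -0.182 -0.963
outer loop
vertex -2.962 3.762 -0.833
vertex -2.394 3.818 -0.727
vertex -2.721 3.34 -0.704
endloop
endfacet
facet normal -0.876 -0.440 0.196
outer loop
vertex -2.962 3.762 -0.833
vertex -2.721 3.34 -0.704
vertex -2.746 4.142 0.987
endloop
endfacet
facet normal 0.197 -0.181 -0.964
outer loop
vertex -2.721 3.34 -0.704
vertex -2.394 3.818 -0.727
vertex -2.234 3.278 -0.593
endloop
endfacet
facet normal -0.208 -0.885 0.417
outer loop
vertex -2.721 3.34 -0.704
vertex -2.234 3.278 -0.593
vertex -2.746 4.142 0.987
endloop
endfacet
facet normal 0.197 -0.181 -0.964
outer loop
vertex -2.234 3.278 -0.593
vertex -2.394 3.818 -0.727
vertex -1.868 3.623 -0.583
endloop
endfacet
facet normal 0.575 -0.625 0.528
outer loop
vertex -2.234 3.278 -0.593
vertex -1.868 3.623 -0.583
vertex -2.746 4.142 0.987
endloop
endfacet
facet normal 0.196 -0.182 -0.964
outer loop
vertex -1.868 3.623 -0.583
vertex -2.394 3.818 -0.727
vertex -1.898 4.115 -0.682
endloop
endfacet
facet normal 0.883 0.144 0.446
outer loop
vertex -1.868 3.623 -0.583
vertex -1.898 4.115 -0.682
vertex -2.746 4.142 0.987
endloop
endfacet

endsolid


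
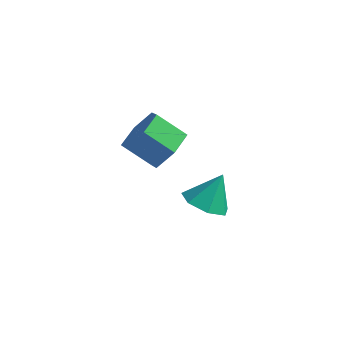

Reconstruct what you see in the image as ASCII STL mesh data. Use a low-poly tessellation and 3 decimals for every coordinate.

solid 
facet normal 0.785 0.175 -0.594
outer loop
vertex 2.648 -0.68 0.636
vertex 2.047 -0.031 0.033
vertex 2.59 0.363 0.867
endloop
endfacet
facet normal 0.617 -0.137 0.775
outer loop
vertex 2.648 -0.68 0.636
vertex 2.59 0.363 0.867
vertex 1.494 -0.938 1.509
endloop
endfacet
facet normal 0.617 -0.137 0.775
outer loop
vertex 1.494 -0.938 1.509
vertex 2.59 0.363 0.867
vertex 1.435 0.105 1.74
endloop
endfacet
facet normal -0.785 -0.176 0.594
outer loop
vertex 1.494 -0.938 1.509
vertex 1.435 0.105 1.74
vertex 0.893 -0.289 0.907
endloop
endfacet
facet normal 0.785 0.176 -0.594
outer loop
vertex 2.59 0.363 0.867
vertex 2.047 -0.031 0.033
vertex 1.989 1.012 0.265
endloop
endfacet
facet normal 0.261 0.775 0.575
outer loop
vertex 2.59 0.363 0.867
vertex 1.989 1.012 0.265
vertex 1.435 0.105 1.74
endloop
endfacet
facet normal 0.262 0.775 0.575
outer loop
vertex 1.435 0.105 1.74
vertex 1.989 1.012 0.265
vertex 0.835 0.754 1.138
endloop
endfacet
facet normal -0.785 -0.175 0.594
outer loop
vertex 1.435 0.105 1.74
vertex 0.835 0.754 1.138
vertex 0.893 -0.289 0.907
endloop
endfacet
facet normal 0.785 0.176 -0.594
outer loop
vertex 1.989 1.012 0.265
vertex 2.047 -0.031 0.033
vertex 1.446 0.618 -0.569
endloop
endfacet
facet normal -0.355 0.913 -0.200
outer loop
vertex 1.989 1.012 0.265
vertex 1.446 0.618 -0.569
vertex 0.835 0.754 1.138
endloop
endfacet
facet normal -0.355 0.913 -0.200
outer loop
vertex 0.835 0.754 1.138
vertex 1.446 0.618 -0.569
vertex 0.292 0.36 0.304
endloop
endfacet
facet normal -0.785 -0.175 0.594
outer loop
vertex 0.835 0.754 1.138
vertex 0.292 0.36 0.304
vertex 0.893 -0.289 0.907
endloop
endfacet
facet normal 0.785 0.176 -0.594
outer loop
vertex 1.446 0.618 -0.569
vertex 2.047 -0.031 0.033
vertex 1.505 -0.425 -0.8
endloop
endfacet
facet normal -0.617 0.137 -0.775
outer loop
vertex 1.446 0.618 -0.569
vertex 1.505 -0.425 -0.8
vertex 0.292 0.36 0.304
endloop
endfacet
facet normal -0.617 0.137 -0.775
outer loop
vertex 0.292 0.36 0.304
vertex 1.505 -0.425 -0.8
vertex 0.35 -0.683 0.073
endloop
endfacet
facet normal -0.785 -0.175 0.594
outer loop
vertex 0.292 0.36 0.304
vertex 0.35 -0.683 0.073
vertex 0.893 -0.289 0.907
endloop
endfacet
facet normal 0.785 0.175 -0.594
outer loop
vertex 1.505 -0.425 -0.8
vertex 2.047 -0.031 0.033
vertex 2.105 -1.074 -0.198
endloop
endfacet
facet normal -0.262 -0.775 -0.575
outer loop
vertex 1.505 -0.425 -0.8
vertex 2.105 -1.074 -0.198
vertex 0.35 -0.683 0.073
endloop
endfacet
facet normal -0.262 -0.775 -0.575
outer loop
vertex 0.35 -0.683 0.073
vertex 2.105 -1.074 -0.198
vertex 0.951 -1.332 0.675
endloop
endfacet
facet normal -0.785 -0.176 0.594
outer loop
vertex 0.35 -0.683 0.073
vertex 0.951 -1.332 0.675
vertex 0.893 -0.289 0.907
endloop
endfacet
facet normal 0.785 0.175 -0.594
outer loop
vertex 2.105 -1.074 -0.198
vertex 2.047 -0.031 0.033
vertex 2.648 -0.68 0.636
endloop
endfacet
facet normal 0.355 -0.913 0.200
outer loop
vertex 2.105 -1.074 -0.198
vertex 2.648 -0.68 0.636
vertex 0.951 -1.332 0.675
endloop
endfacet
facet normal 0.355 -0.913 0.200
outer loop
vertex 0.951 -1.332 0.675
vertex 2.648 -0.68 0.636
vertex 1.494 -0.938 1.509
endloop
endfacet
facet normal -0.785 -0.176 0.594
outer loop
vertex 0.951 -1.332 0.675
vertex 1.494 -0.938 1.509
vertex 0.893 -0.289 0.907
endloop
endfacet
facet normal -0.226 -0.479 -0.848
outer loop
vertex 3.433 2.051 -4.583
vertex 2.751 1.482 -4.08
vertex 2.611 2.378 -4.548
endloop
endfacet
facet normal 0.368 0.929 -0.030
outer loop
vertex 3.433 2.051 -4.583
vertex 2.611 2.378 -4.548
vertex 3.109 2.238 -2.74
endloop
endfacet
facet normal -0.226 -0.479 -0.848
outer loop
vertex 2.611 2.378 -4.548
vertex 2.751 1.482 -4.08
vertex 1.895 2.03 -4.161
endloop
endfacet
facet normal -0.355 0.919 0.169
outer loop
vertex 2.611 2.378 -4.548
vertex 1.895 2.03 -4.161
vertex 3.109 2.238 -2.74
endloop
endfacet
facet normal -0.226 -0.478 -0.849
outer loop
vertex 1.895 2.03 -4.161
vertex 2.751 1.482 -4.08
vertex 1.824 1.269 -3.713
endloop
endfacet
facet normal -0.725 0.398 0.561
outer loop
vertex 1.895 2.03 -4.161
vertex 1.824 1.269 -3.713
vertex 3.109 2.238 -2.74
endloop
endfacet
facet normal -0.226 -0.478 -0.849
outer loop
vertex 1.824 1.269 -3.713
vertex 2.751 1.482 -4.08
vertex 2.451 0.669 -3.542
endloop
endfacet
facet normal -0.464 -0.241 0.853
outer loop
vertex 1.824 1.269 -3.713
vertex 2.451 0.669 -3.542
vertex 3.109 2.238 -2.74
endloop
endfacet
facet normal -0.226 -0.478 -0.849
outer loop
vertex 2.451 0.669 -3.542
vertex 2.751 1.482 -4.08
vertex 3.305 0.681 -3.776
endloop
endfacet
facet normal 0.233 -0.518 0.823
outer loop
vertex 2.451 0.669 -3.542
vertex 3.305 0.681 -3.776
vertex 3.109 2.238 -2.74
endloop
endfacet
facet normal -0.226 -0.478 -0.849
outer loop
vertex 3.305 0.681 -3.776
vertex 2.751 1.482 -4.08
vertex 3.742 1.296 -4.239
endloop
endfacet
facet normal 0.840 -0.224 0.495
outer loop
vertex 3.305 0.681 -3.776
vertex 3.742 1.296 -4.239
vertex 3.109 2.238 -2.74
endloop
endfacet
facet normal -0.226 -0.479 -0.848
outer loop
vertex 3.742 1.296 -4.239
vertex 2.751 1.482 -4.08
vertex 3.433 2.051 -4.583
endloop
endfacet
facet normal 0.900 0.421 0.115
outer loop
vertex 3.742 1.296 -4.239
vertex 3.433 2.051 -4.583
vertex 3.109 2.238 -2.74
endloop
endfacet

endsolid


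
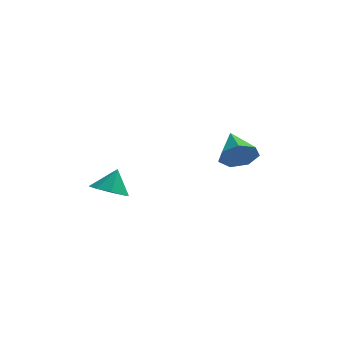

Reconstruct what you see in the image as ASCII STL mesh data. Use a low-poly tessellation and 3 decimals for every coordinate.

solid 
facet normal -0.281 -0.460 -0.842
outer loop
vertex -0.748 -0.537 -4.475
vertex -1.53 -0.562 -4.2
vertex -1.081 -0.024 -4.644
endloop
endfacet
facet normal 0.824 0.561 0.081
outer loop
vertex -0.748 -0.537 -4.475
vertex -1.081 -0.024 -4.644
vertex -1.21 -0.038 -3.24
endloop
endfacet
facet normal -0.281 -0.460 -0.842
outer loop
vertex -1.081 -0.024 -4.644
vertex -1.53 -0.562 -4.2
vertex -1.678 0.174 -4.553
endloop
endfacet
facet normal 0.320 0.947 0.039
outer loop
vertex -1.081 -0.024 -4.644
vertex -1.678 0.174 -4.553
vertex -1.21 -0.038 -3.24
endloop
endfacet
facet normal -0.282 -0.460 -0.842
outer loop
vertex -1.678 0.174 -4.553
vertex -1.53 -0.562 -4.2
vertex -2.188 -0.059 -4.255
endloop
endfacet
facet normal -0.278 0.928 0.249
outer loop
vertex -1.678 0.174 -4.553
vertex -2.188 -0.059 -4.255
vertex -1.21 -0.038 -3.24
endloop
endfacet
facet normal -0.281 -0.460 -0.842
outer loop
vertex -2.188 -0.059 -4.255
vertex -1.53 -0.562 -4.2
vertex -2.313 -0.587 -3.925
endloop
endfacet
facet normal -0.622 0.515 0.589
outer loop
vertex -2.188 -0.059 -4.255
vertex -2.313 -0.587 -3.925
vertex -1.21 -0.038 -3.24
endloop
endfacet
facet normal -0.281 -0.460 -0.842
outer loop
vertex -2.313 -0.587 -3.925
vertex -1.53 -0.562 -4.2
vertex -1.979 -1.101 -3.756
endloop
endfacet
facet normal -0.509 -0.049 0.859
outer loop
vertex -2.313 -0.587 -3.925
vertex -1.979 -1.101 -3.756
vertex -1.21 -0.038 -3.24
endloop
endfacet
facet normal -0.281 -0.460 -0.842
outer loop
vertex -1.979 -1.101 -3.756
vertex -1.53 -0.562 -4.2
vertex -1.383 -1.299 -3.847
endloop
endfacet
facet normal -0.006 -0.433 0.901
outer loop
vertex -1.979 -1.101 -3.756
vertex -1.383 -1.299 -3.847
vertex -1.21 -0.038 -3.24
endloop
endfacet
facet normal -0.281 -0.460 -0.843
outer loop
vertex -1.383 -1.299 -3.847
vertex -1.53 -0.562 -4.2
vertex -0.872 -1.065 -4.145
endloop
endfacet
facet normal 0.593 -0.414 0.691
outer loop
vertex -1.383 -1.299 -3.847
vertex -0.872 -1.065 -4.145
vertex -1.21 -0.038 -3.24
endloop
endfacet
facet normal -0.281 -0.460 -0.842
outer loop
vertex -0.872 -1.065 -4.145
vertex -1.53 -0.562 -4.2
vertex -0.748 -0.537 -4.475
endloop
endfacet
facet normal 0.937 -0.001 0.351
outer loop
vertex -0.872 -1.065 -4.145
vertex -0.748 -0.537 -4.475
vertex -1.21 -0.038 -3.24
endloop
endfacet
facet normal 0.231 -0.895 -0.380
outer loop
vertex 3.989 2.623 -4.36
vertex 3.592 2.227 -3.669
vertex 3.238 2.467 -4.449
endloop
endfacet
facet normal -0.082 0.761 -0.644
outer loop
vertex 3.989 2.623 -4.36
vertex 3.238 2.467 -4.449
vertex 3.228 3.633 -3.071
endloop
endfacet
facet normal 0.231 -0.895 -0.381
outer loop
vertex 3.238 2.467 -4.449
vertex 3.592 2.227 -3.669
vertex 2.753 2.13 -3.951
endloop
endfacet
facet normal -0.767 0.487 -0.418
outer loop
vertex 3.238 2.467 -4.449
vertex 2.753 2.13 -3.951
vertex 3.228 3.633 -3.071
endloop
endfacet
facet normal 0.231 -0.895 -0.380
outer loop
vertex 2.753 2.13 -3.951
vertex 3.592 2.227 -3.669
vertex 2.9 1.866 -3.24
endloop
endfacet
facet normal -0.955 0.153 0.254
outer loop
vertex 2.753 2.13 -3.951
vertex 2.9 1.866 -3.24
vertex 3.228 3.633 -3.071
endloop
endfacet
facet normal 0.232 -0.895 -0.380
outer loop
vertex 2.9 1.866 -3.24
vertex 3.592 2.227 -3.669
vertex 3.568 1.874 -2.852
endloop
endfacet
facet normal -0.502 0.011 0.865
outer loop
vertex 2.9 1.866 -3.24
vertex 3.568 1.874 -2.852
vertex 3.228 3.633 -3.071
endloop
endfacet
facet normal 0.232 -0.895 -0.380
outer loop
vertex 3.568 1.874 -2.852
vertex 3.592 2.227 -3.669
vertex 4.253 2.148 -3.079
endloop
endfacet
facet normal 0.249 0.167 0.954
outer loop
vertex 3.568 1.874 -2.852
vertex 4.253 2.148 -3.079
vertex 3.228 3.633 -3.071
endloop
endfacet
facet normal 0.232 -0.896 -0.380
outer loop
vertex 4.253 2.148 -3.079
vertex 3.592 2.227 -3.669
vertex 4.441 2.481 -3.75
endloop
endfacet
facet normal 0.734 0.504 0.456
outer loop
vertex 4.253 2.148 -3.079
vertex 4.441 2.481 -3.75
vertex 3.228 3.633 -3.071
endloop
endfacet
facet normal 0.232 -0.895 -0.380
outer loop
vertex 4.441 2.481 -3.75
vertex 3.592 2.227 -3.669
vertex 3.989 2.623 -4.36
endloop
endfacet
facet normal 0.587 0.768 -0.256
outer loop
vertex 4.441 2.481 -3.75
vertex 3.989 2.623 -4.36
vertex 3.228 3.633 -3.071
endloop
endfacet

endsolid


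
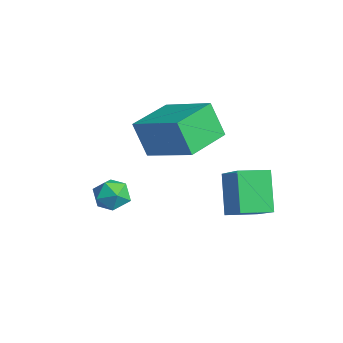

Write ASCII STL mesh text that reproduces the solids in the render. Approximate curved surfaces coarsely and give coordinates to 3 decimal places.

solid 
facet normal -0.573 0.180 0.799
outer loop
vertex -0.505 2.707 -2.776
vertex -0.362 3.729 -2.904
vertex -1.781 2.769 -3.705
endloop
endfacet
facet normal -0.138 -0.983 0.123
outer loop
vertex -0.898 2.491 -4.936
vertex -0.505 2.707 -2.776
vertex -1.781 2.769 -3.705
endloop
endfacet
facet normal -0.574 0.181 0.799
outer loop
vertex -1.781 2.769 -3.705
vertex -0.362 3.729 -2.904
vertex -1.638 3.791 -3.834
endloop
endfacet
facet normal -0.808 0.039 -0.588
outer loop
vertex -1.638 3.791 -3.834
vertex -0.898 2.491 -4.936
vertex -1.781 2.769 -3.705
endloop
endfacet
facet normal 0.808 -0.039 0.588
outer loop
vertex -0.505 2.707 -2.776
vertex 0.521 3.451 -4.135
vertex -0.362 3.729 -2.904
endloop
endfacet
facet normal -0.138 -0.983 0.123
outer loop
vertex 0.378 2.429 -4.006
vertex -0.505 2.707 -2.776
vertex -0.898 2.491 -4.936
endloop
endfacet
facet normal 0.808 -0.039 0.588
outer loop
vertex 0.378 2.429 -4.006
vertex 0.521 3.451 -4.135
vertex -0.505 2.707 -2.776
endloop
endfacet
facet normal 0.138 0.983 -0.123
outer loop
vertex -0.362 3.729 -2.904
vertex 0.521 3.451 -4.135
vertex -1.638 3.791 -3.834
endloop
endfacet
facet normal -0.807 0.039 -0.589
outer loop
vertex -0.755 3.513 -5.064
vertex -0.898 2.491 -4.936
vertex -1.638 3.791 -3.834
endloop
endfacet
facet normal 0.138 0.983 -0.123
outer loop
vertex -1.638 3.791 -3.834
vertex 0.521 3.451 -4.135
vertex -0.755 3.513 -5.064
endloop
endfacet
facet normal 0.574 -0.180 -0.799
outer loop
vertex -0.755 3.513 -5.064
vertex 0.378 2.429 -4.006
vertex -0.898 2.491 -4.936
endloop
endfacet
facet normal 0.573 -0.181 -0.799
outer loop
vertex 0.521 3.451 -4.135
vertex 0.378 2.429 -4.006
vertex -0.755 3.513 -5.064
endloop
endfacet
facet normal -0.298 0.254 0.920
outer loop
vertex -2.038 -0.226 -3.555
vertex -2.621 -0.494 -3.67
vertex -2.141 -0.854 -3.415
endloop
endfacet
facet normal 0.406 0.135 0.904
outer loop
vertex -2.038 -0.226 -3.555
vertex -2.141 -0.854 -3.415
vertex -1.581 -0.67 -3.694
endloop
endfacet
facet normal 0.694 0.580 0.427
outer loop
vertex -2.038 -0.226 -3.555
vertex -1.581 -0.67 -3.694
vertex -1.715 -0.196 -4.121
endloop
endfacet
facet normal 0.169 0.975 0.148
outer loop
vertex -2.038 -0.226 -3.555
vertex -1.715 -0.196 -4.121
vertex -2.358 -0.087 -4.106
endloop
endfacet
facet normal -0.445 0.773 0.453
outer loop
vertex -2.038 -0.226 -3.555
vertex -2.358 -0.087 -4.106
vertex -2.621 -0.494 -3.67
endloop
endfacet
facet normal 0.511 -0.532 0.675
outer loop
vertex -1.581 -0.67 -3.694
vertex -2.141 -0.854 -3.415
vertex -1.882 -1.213 -3.894
endloop
endfacet
facet normal -0.627 -0.339 0.701
outer loop
vertex -2.141 -0.854 -3.415
vertex -2.621 -0.494 -3.67
vertex -2.525 -1.104 -3.879
endloop
endfacet
facet normal -0.865 0.500 -0.055
outer loop
vertex -2.621 -0.494 -3.67
vertex -2.358 -0.087 -4.106
vertex -2.659 -0.63 -4.306
endloop
endfacet
facet normal 0.127 0.825 -0.550
outer loop
vertex -2.358 -0.087 -4.106
vertex -1.715 -0.196 -4.121
vertex -2.099 -0.446 -4.585
endloop
endfacet
facet normal 0.977 0.188 -0.098
outer loop
vertex -1.715 -0.196 -4.121
vertex -1.581 -0.67 -3.694
vertex -1.619 -0.806 -4.33
endloop
endfacet
facet normal -0.169 -0.975 -0.148
outer loop
vertex -2.202 -1.074 -4.445
vertex -1.882 -1.213 -3.894
vertex -2.525 -1.104 -3.879
endloop
endfacet
facet normal -0.694 -0.580 -0.427
outer loop
vertex -2.202 -1.074 -4.445
vertex -2.525 -1.104 -3.879
vertex -2.659 -0.63 -4.306
endloop
endfacet
facet normal -0.406 -0.135 -0.904
outer loop
vertex -2.202 -1.074 -4.445
vertex -2.659 -0.63 -4.306
vertex -2.099 -0.446 -4.585
endloop
endfacet
facet normal 0.298 -0.254 -0.920
outer loop
vertex -2.202 -1.074 -4.445
vertex -2.099 -0.446 -4.585
vertex -1.619 -0.806 -4.33
endloop
endfacet
facet normal 0.445 -0.773 -0.453
outer loop
vertex -2.202 -1.074 -4.445
vertex -1.619 -0.806 -4.33
vertex -1.882 -1.213 -3.894
endloop
endfacet
facet normal -0.127 -0.825 0.550
outer loop
vertex -2.525 -1.104 -3.879
vertex -1.882 -1.213 -3.894
vertex -2.141 -0.854 -3.415
endloop
endfacet
facet normal -0.977 -0.188 0.098
outer loop
vertex -2.659 -0.63 -4.306
vertex -2.525 -1.104 -3.879
vertex -2.621 -0.494 -3.67
endloop
endfacet
facet normal -0.511 0.532 -0.675
outer loop
vertex -2.099 -0.446 -4.585
vertex -2.659 -0.63 -4.306
vertex -2.358 -0.087 -4.106
endloop
endfacet
facet normal 0.627 0.339 -0.701
outer loop
vertex -1.619 -0.806 -4.33
vertex -2.099 -0.446 -4.585
vertex -1.715 -0.196 -4.121
endloop
endfacet
facet normal 0.865 -0.500 0.055
outer loop
vertex -1.882 -1.213 -3.894
vertex -1.619 -0.806 -4.33
vertex -1.581 -0.67 -3.694
endloop
endfacet
facet normal -0.810 -0.440 -0.387
outer loop
vertex -3.316 0.477 -1.847
vertex -4.13 1.898 -1.759
vertex -2.901 0.79 -3.071
endloop
endfacet
facet normal 0.496 -0.867 -0.053
outer loop
vertex -1.37 1.622 -2.341
vertex -3.316 0.477 -1.847
vertex -2.901 0.79 -3.071
endloop
endfacet
facet normal -0.810 -0.441 -0.386
outer loop
vertex -2.901 0.79 -3.071
vertex -4.13 1.898 -1.759
vertex -3.716 2.211 -2.984
endloop
endfacet
facet normal 0.311 0.235 -0.921
outer loop
vertex -3.716 2.211 -2.984
vertex -1.37 1.622 -2.341
vertex -2.901 0.79 -3.071
endloop
endfacet
facet normal -0.311 -0.235 0.921
outer loop
vertex -3.316 0.477 -1.847
vertex -2.599 2.73 -1.029
vertex -4.13 1.898 -1.759
endloop
endfacet
facet normal 0.496 -0.867 -0.054
outer loop
vertex -1.784 1.309 -1.116
vertex -3.316 0.477 -1.847
vertex -1.37 1.622 -2.341
endloop
endfacet
facet normal -0.312 -0.235 0.921
outer loop
vertex -1.784 1.309 -1.116
vertex -2.599 2.73 -1.029
vertex -3.316 0.477 -1.847
endloop
endfacet
facet normal -0.496 0.866 0.054
outer loop
vertex -4.13 1.898 -1.759
vertex -2.599 2.73 -1.029
vertex -3.716 2.211 -2.984
endloop
endfacet
facet normal 0.311 0.235 -0.921
outer loop
vertex -2.184 3.043 -2.253
vertex -1.37 1.622 -2.341
vertex -3.716 2.211 -2.984
endloop
endfacet
facet normal -0.496 0.867 0.053
outer loop
vertex -3.716 2.211 -2.984
vertex -2.599 2.73 -1.029
vertex -2.184 3.043 -2.253
endloop
endfacet
facet normal 0.810 0.440 0.386
outer loop
vertex -2.184 3.043 -2.253
vertex -1.784 1.309 -1.116
vertex -1.37 1.622 -2.341
endloop
endfacet
facet normal 0.810 0.441 0.387
outer loop
vertex -2.599 2.73 -1.029
vertex -1.784 1.309 -1.116
vertex -2.184 3.043 -2.253
endloop
endfacet

endsolid


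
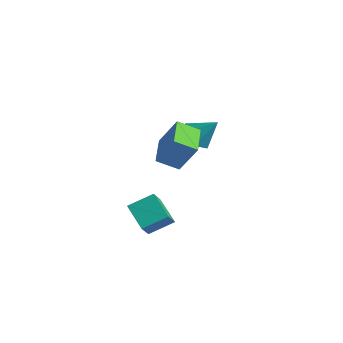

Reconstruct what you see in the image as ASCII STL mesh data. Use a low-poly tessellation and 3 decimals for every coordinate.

solid 
facet normal -0.736 0.639 0.223
outer loop
vertex 0.323 0.852 3.414
vertex 0.952 1.788 2.809
vertex -0.542 0.409 1.828
endloop
endfacet
facet normal -0.492 -0.731 0.472
outer loop
vertex 0.768 -0.728 1.431
vertex 0.323 0.852 3.414
vertex -0.542 0.409 1.828
endloop
endfacet
facet normal -0.736 0.639 0.223
outer loop
vertex -0.542 0.409 1.828
vertex 0.952 1.788 2.809
vertex 0.087 1.345 1.223
endloop
endfacet
facet normal -0.465 -0.238 -0.852
outer loop
vertex 0.087 1.345 1.223
vertex 0.768 -0.728 1.431
vertex -0.542 0.409 1.828
endloop
endfacet
facet normal 0.465 0.238 0.852
outer loop
vertex 0.323 0.852 3.414
vertex 2.262 0.651 2.412
vertex 0.952 1.788 2.809
endloop
endfacet
facet normal -0.492 -0.731 0.472
outer loop
vertex 1.633 -0.285 3.017
vertex 0.323 0.852 3.414
vertex 0.768 -0.728 1.431
endloop
endfacet
facet normal 0.465 0.238 0.852
outer loop
vertex 1.633 -0.285 3.017
vertex 2.262 0.651 2.412
vertex 0.323 0.852 3.414
endloop
endfacet
facet normal 0.492 0.731 -0.472
outer loop
vertex 0.952 1.788 2.809
vertex 2.262 0.651 2.412
vertex 0.087 1.345 1.223
endloop
endfacet
facet normal -0.465 -0.238 -0.852
outer loop
vertex 1.397 0.208 0.826
vertex 0.768 -0.728 1.431
vertex 0.087 1.345 1.223
endloop
endfacet
facet normal 0.492 0.731 -0.472
outer loop
vertex 0.087 1.345 1.223
vertex 2.262 0.651 2.412
vertex 1.397 0.208 0.826
endloop
endfacet
facet normal 0.736 -0.639 -0.223
outer loop
vertex 1.397 0.208 0.826
vertex 1.633 -0.285 3.017
vertex 0.768 -0.728 1.431
endloop
endfacet
facet normal 0.736 -0.639 -0.223
outer loop
vertex 2.262 0.651 2.412
vertex 1.633 -0.285 3.017
vertex 1.397 0.208 0.826
endloop
endfacet
facet normal -0.392 0.577 -0.716
outer loop
vertex 2.63 -3.276 -0.183
vertex 3.125 -2.146 0.457
vertex 3.937 -3.39 -0.991
endloop
endfacet
facet normal -0.356 -0.813 -0.461
outer loop
vertex 4.415 -4.094 -0.117
vertex 2.63 -3.276 -0.183
vertex 3.937 -3.39 -0.991
endloop
endfacet
facet normal -0.392 0.578 -0.716
outer loop
vertex 3.937 -3.39 -0.991
vertex 3.125 -2.146 0.457
vertex 4.431 -2.26 -0.35
endloop
endfacet
facet normal 0.849 -0.074 -0.524
outer loop
vertex 4.431 -2.26 -0.35
vertex 4.415 -4.094 -0.117
vertex 3.937 -3.39 -0.991
endloop
endfacet
facet normal -0.848 0.075 0.524
outer loop
vertex 2.63 -3.276 -0.183
vertex 3.603 -2.85 1.331
vertex 3.125 -2.146 0.457
endloop
endfacet
facet normal -0.356 -0.813 -0.461
outer loop
vertex 3.109 -3.98 0.69
vertex 2.63 -3.276 -0.183
vertex 4.415 -4.094 -0.117
endloop
endfacet
facet normal -0.848 0.073 0.525
outer loop
vertex 3.109 -3.98 0.69
vertex 3.603 -2.85 1.331
vertex 2.63 -3.276 -0.183
endloop
endfacet
facet normal 0.356 0.813 0.461
outer loop
vertex 3.125 -2.146 0.457
vertex 3.603 -2.85 1.331
vertex 4.431 -2.26 -0.35
endloop
endfacet
facet normal 0.848 -0.074 -0.525
outer loop
vertex 4.91 -2.964 0.523
vertex 4.415 -4.094 -0.117
vertex 4.431 -2.26 -0.35
endloop
endfacet
facet normal 0.356 0.813 0.461
outer loop
vertex 4.431 -2.26 -0.35
vertex 3.603 -2.85 1.331
vertex 4.91 -2.964 0.523
endloop
endfacet
facet normal 0.392 -0.577 0.716
outer loop
vertex 4.91 -2.964 0.523
vertex 3.109 -3.98 0.69
vertex 4.415 -4.094 -0.117
endloop
endfacet
facet normal 0.392 -0.578 0.716
outer loop
vertex 3.603 -2.85 1.331
vertex 3.109 -3.98 0.69
vertex 4.91 -2.964 0.523
endloop
endfacet
facet normal -0.563 -0.397 -0.725
outer loop
vertex -0.332 3.165 0.46
vertex -1.021 2.992 1.09
vertex -1.001 3.819 0.622
endloop
endfacet
facet normal 0.641 0.721 -0.263
outer loop
vertex -0.332 3.165 0.46
vertex -1.001 3.819 0.622
vertex -0.119 3.628 2.25
endloop
endfacet
facet normal -0.564 -0.396 -0.724
outer loop
vertex -1.001 3.819 0.622
vertex -1.021 2.992 1.09
vertex -1.69 3.647 1.253
endloop
endfacet
facet normal -0.093 0.982 0.166
outer loop
vertex -1.001 3.819 0.622
vertex -1.69 3.647 1.253
vertex -0.119 3.628 2.25
endloop
endfacet
facet normal -0.564 -0.396 -0.724
outer loop
vertex -1.69 3.647 1.253
vertex -1.021 2.992 1.09
vertex -1.71 2.82 1.721
endloop
endfacet
facet normal -0.477 0.442 0.760
outer loop
vertex -1.69 3.647 1.253
vertex -1.71 2.82 1.721
vertex -0.119 3.628 2.25
endloop
endfacet
facet normal -0.564 -0.397 -0.724
outer loop
vertex -1.71 2.82 1.721
vertex -1.021 2.992 1.09
vertex -1.041 2.166 1.559
endloop
endfacet
facet normal -0.126 -0.358 0.925
outer loop
vertex -1.71 2.82 1.721
vertex -1.041 2.166 1.559
vertex -0.119 3.628 2.25
endloop
endfacet
facet normal -0.563 -0.398 -0.724
outer loop
vertex -1.041 2.166 1.559
vertex -1.021 2.992 1.09
vertex -0.351 2.338 0.928
endloop
endfacet
facet normal 0.609 -0.619 0.497
outer loop
vertex -1.041 2.166 1.559
vertex -0.351 2.338 0.928
vertex -0.119 3.628 2.25
endloop
endfacet
facet normal -0.563 -0.397 -0.725
outer loop
vertex -0.351 2.338 0.928
vertex -1.021 2.992 1.09
vertex -0.332 3.165 0.46
endloop
endfacet
facet normal 0.992 -0.078 -0.098
outer loop
vertex -0.351 2.338 0.928
vertex -0.332 3.165 0.46
vertex -0.119 3.628 2.25
endloop
endfacet

endsolid


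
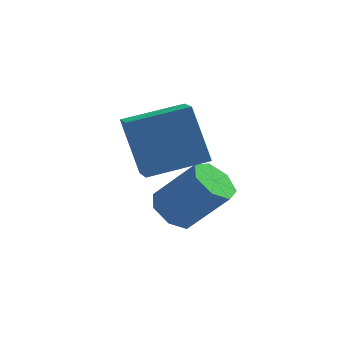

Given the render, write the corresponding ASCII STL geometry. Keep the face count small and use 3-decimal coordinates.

solid 
facet normal -0.661 0.010 -0.750
outer loop
vertex 0.302 -0.149 -3.1
vertex -0.269 -0.401 -2.6
vertex -0.057 0.35 -2.777
endloop
endfacet
facet normal 0.543 0.695 -0.471
outer loop
vertex 0.302 -0.149 -3.1
vertex -0.057 0.35 -2.777
vertex 1.52 -0.167 -1.721
endloop
endfacet
facet normal 0.543 0.695 -0.471
outer loop
vertex 1.52 -0.167 -1.721
vertex -0.057 0.35 -2.777
vertex 1.161 0.332 -1.398
endloop
endfacet
facet normal 0.662 -0.009 0.750
outer loop
vertex 1.52 -0.167 -1.721
vertex 1.161 0.332 -1.398
vertex 0.949 -0.419 -1.22
endloop
endfacet
facet normal -0.662 0.010 -0.749
outer loop
vertex -0.057 0.35 -2.777
vertex -0.269 -0.401 -2.6
vertex -0.575 0.283 -2.32
endloop
endfacet
facet normal -0.066 0.995 0.071
outer loop
vertex -0.057 0.35 -2.777
vertex -0.575 0.283 -2.32
vertex 1.161 0.332 -1.398
endloop
endfacet
facet normal -0.066 0.995 0.071
outer loop
vertex 1.161 0.332 -1.398
vertex -0.575 0.283 -2.32
vertex 0.642 0.265 -0.941
endloop
endfacet
facet normal 0.661 -0.009 0.750
outer loop
vertex 1.161 0.332 -1.398
vertex 0.642 0.265 -0.941
vertex 0.949 -0.419 -1.22
endloop
endfacet
facet normal -0.662 0.011 -0.750
outer loop
vertex -0.575 0.283 -2.32
vertex -0.269 -0.401 -2.6
vertex -0.863 -0.299 -2.074
endloop
endfacet
facet normal -0.625 0.545 0.559
outer loop
vertex -0.575 0.283 -2.32
vertex -0.863 -0.299 -2.074
vertex 0.642 0.265 -0.941
endloop
endfacet
facet normal -0.625 0.545 0.559
outer loop
vertex 0.642 0.265 -0.941
vertex -0.863 -0.299 -2.074
vertex 0.355 -0.317 -0.694
endloop
endfacet
facet normal 0.662 -0.008 0.749
outer loop
vertex 0.642 0.265 -0.941
vertex 0.355 -0.317 -0.694
vertex 0.949 -0.419 -1.22
endloop
endfacet
facet normal -0.662 0.010 -0.749
outer loop
vertex -0.863 -0.299 -2.074
vertex -0.269 -0.401 -2.6
vertex -0.703 -0.958 -2.224
endloop
endfacet
facet normal -0.713 -0.316 0.626
outer loop
vertex -0.863 -0.299 -2.074
vertex -0.703 -0.958 -2.224
vertex 0.355 -0.317 -0.694
endloop
endfacet
facet normal -0.714 -0.315 0.626
outer loop
vertex 0.355 -0.317 -0.694
vertex -0.703 -0.958 -2.224
vertex 0.514 -0.976 -0.844
endloop
endfacet
facet normal 0.662 -0.011 0.750
outer loop
vertex 0.355 -0.317 -0.694
vertex 0.514 -0.976 -0.844
vertex 0.949 -0.419 -1.22
endloop
endfacet
facet normal -0.661 0.009 -0.750
outer loop
vertex -0.703 -0.958 -2.224
vertex -0.269 -0.401 -2.6
vertex -0.216 -1.197 -2.656
endloop
endfacet
facet normal -0.265 -0.939 0.221
outer loop
vertex -0.703 -0.958 -2.224
vertex -0.216 -1.197 -2.656
vertex 0.514 -0.976 -0.844
endloop
endfacet
facet normal -0.264 -0.939 0.221
outer loop
vertex 0.514 -0.976 -0.844
vertex -0.216 -1.197 -2.656
vertex 1.001 -1.215 -1.277
endloop
endfacet
facet normal 0.662 -0.010 0.750
outer loop
vertex 0.514 -0.976 -0.844
vertex 1.001 -1.215 -1.277
vertex 0.949 -0.419 -1.22
endloop
endfacet
facet normal -0.662 0.009 -0.749
outer loop
vertex -0.216 -1.197 -2.656
vertex -0.269 -0.401 -2.6
vertex 0.231 -0.837 -3.047
endloop
endfacet
facet normal 0.383 -0.855 -0.349
outer loop
vertex -0.216 -1.197 -2.656
vertex 0.231 -0.837 -3.047
vertex 1.001 -1.215 -1.277
endloop
endfacet
facet normal 0.383 -0.855 -0.349
outer loop
vertex 1.001 -1.215 -1.277
vertex 0.231 -0.837 -3.047
vertex 1.449 -0.855 -1.667
endloop
endfacet
facet normal 0.661 -0.011 0.750
outer loop
vertex 1.001 -1.215 -1.277
vertex 1.449 -0.855 -1.667
vertex 0.949 -0.419 -1.22
endloop
endfacet
facet normal -0.661 0.010 -0.750
outer loop
vertex 0.231 -0.837 -3.047
vertex -0.269 -0.401 -2.6
vertex 0.302 -0.149 -3.1
endloop
endfacet
facet normal 0.743 -0.127 -0.657
outer loop
vertex 0.231 -0.837 -3.047
vertex 0.302 -0.149 -3.1
vertex 1.449 -0.855 -1.667
endloop
endfacet
facet normal 0.742 -0.128 -0.657
outer loop
vertex 1.449 -0.855 -1.667
vertex 0.302 -0.149 -3.1
vertex 1.52 -0.167 -1.721
endloop
endfacet
facet normal 0.662 -0.009 0.750
outer loop
vertex 1.449 -0.855 -1.667
vertex 1.52 -0.167 -1.721
vertex 0.949 -0.419 -1.22
endloop
endfacet
facet normal -0.870 -0.451 -0.199
outer loop
vertex -1.417 -1.169 1.221
vertex -1.82 -0.215 0.821
vertex -0.751 -1.651 -0.603
endloop
endfacet
facet normal 0.363 -0.859 0.360
outer loop
vertex 0.92 -0.785 -0.221
vertex -1.417 -1.169 1.221
vertex -0.751 -1.651 -0.603
endloop
endfacet
facet normal -0.870 -0.451 -0.199
outer loop
vertex -0.751 -1.651 -0.603
vertex -1.82 -0.215 0.821
vertex -1.154 -0.697 -1.002
endloop
endfacet
facet normal 0.333 -0.241 -0.912
outer loop
vertex -1.154 -0.697 -1.002
vertex 0.92 -0.785 -0.221
vertex -0.751 -1.651 -0.603
endloop
endfacet
facet normal -0.333 0.241 0.911
outer loop
vertex -1.417 -1.169 1.221
vertex -0.149 0.651 1.203
vertex -1.82 -0.215 0.821
endloop
endfacet
facet normal 0.363 -0.859 0.360
outer loop
vertex 0.254 -0.303 1.602
vertex -1.417 -1.169 1.221
vertex 0.92 -0.785 -0.221
endloop
endfacet
facet normal -0.333 0.241 0.912
outer loop
vertex 0.254 -0.303 1.602
vertex -0.149 0.651 1.203
vertex -1.417 -1.169 1.221
endloop
endfacet
facet normal -0.363 0.859 -0.360
outer loop
vertex -1.82 -0.215 0.821
vertex -0.149 0.651 1.203
vertex -1.154 -0.697 -1.002
endloop
endfacet
facet normal 0.333 -0.242 -0.911
outer loop
vertex 0.517 0.169 -0.621
vertex 0.92 -0.785 -0.221
vertex -1.154 -0.697 -1.002
endloop
endfacet
facet normal -0.363 0.859 -0.360
outer loop
vertex -1.154 -0.697 -1.002
vertex -0.149 0.651 1.203
vertex 0.517 0.169 -0.621
endloop
endfacet
facet normal 0.870 0.451 0.199
outer loop
vertex 0.517 0.169 -0.621
vertex 0.254 -0.303 1.602
vertex 0.92 -0.785 -0.221
endloop
endfacet
facet normal 0.870 0.451 0.199
outer loop
vertex -0.149 0.651 1.203
vertex 0.254 -0.303 1.602
vertex 0.517 0.169 -0.621
endloop
endfacet

endsolid
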